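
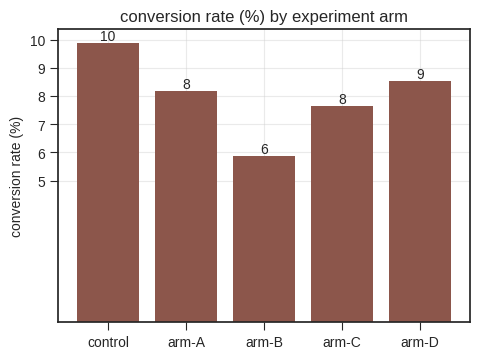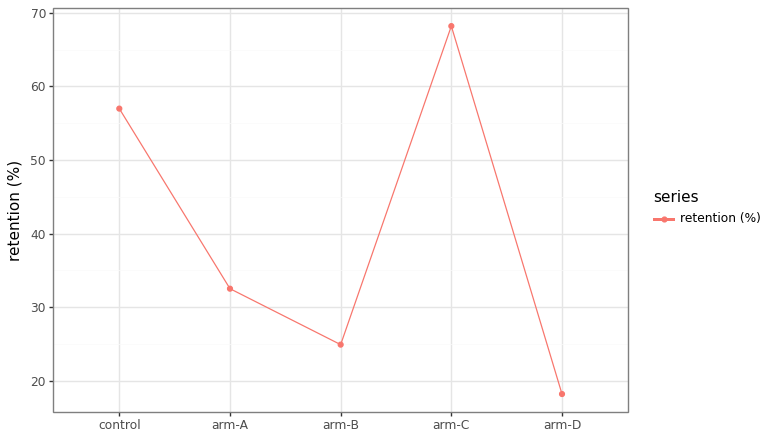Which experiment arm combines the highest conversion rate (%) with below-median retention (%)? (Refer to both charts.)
Chart 2 median retention (%) ≈ 30; below-median experiment arms: arm-B, arm-D. Among those, arm-D has the highest conversion rate (%) (≈ 9).

arm-D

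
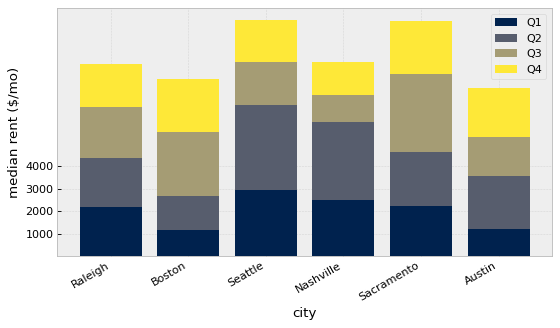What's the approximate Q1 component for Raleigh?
Q1 top ≈ 2000, bottom ≈ 0; segment ≈ 2000.

≈ 2000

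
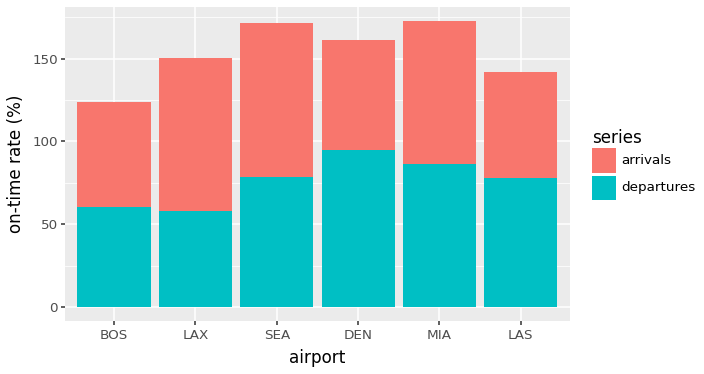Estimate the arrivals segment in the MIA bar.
≈ 100

arrivals top ≈ 180, bottom ≈ 80; segment ≈ 100.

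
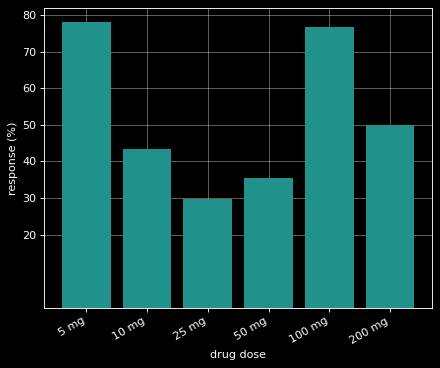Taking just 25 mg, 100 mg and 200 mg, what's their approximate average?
(30 + 80 + 50) / 3 ≈ 53.

≈ 53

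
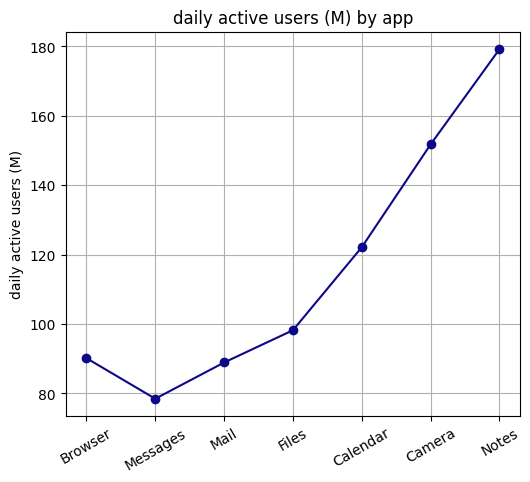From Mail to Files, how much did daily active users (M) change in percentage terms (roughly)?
≈ +11.1%

Mail ≈ 90, Files ≈ 100; (100 − 90) / 90 ≈ +11.1%.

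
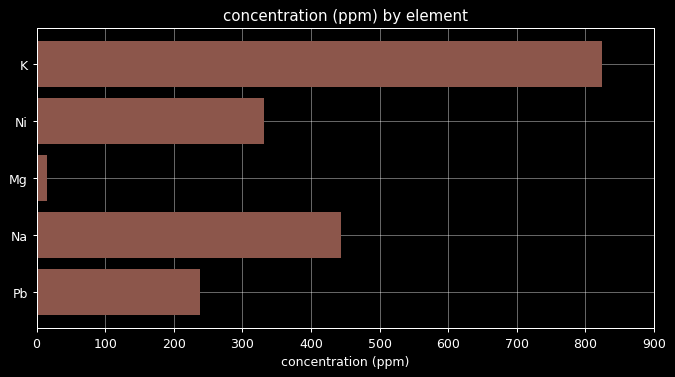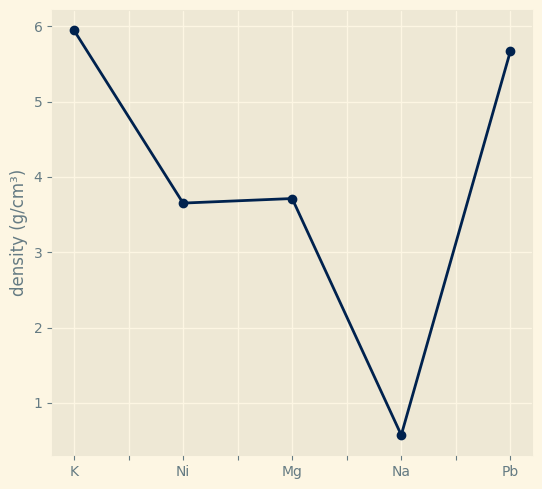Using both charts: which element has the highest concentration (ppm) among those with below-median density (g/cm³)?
Chart 2 median density (g/cm³) ≈ 4; below-median elements: Ni, Na. Among those, Na has the highest concentration (ppm) (≈ 400).

Na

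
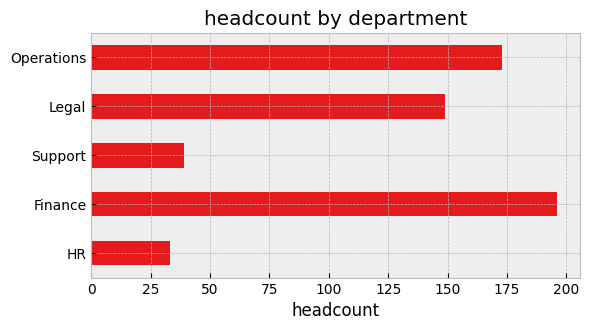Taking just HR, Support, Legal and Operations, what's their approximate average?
(40 + 40 + 140 + 180) / 4 ≈ 100.

≈ 100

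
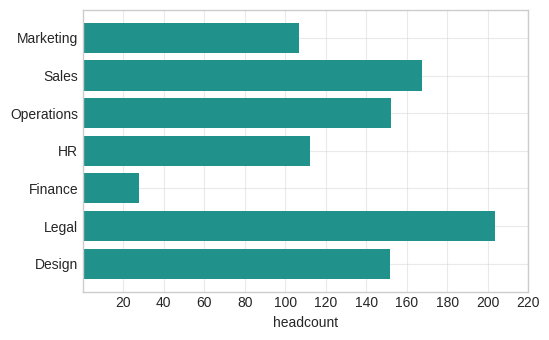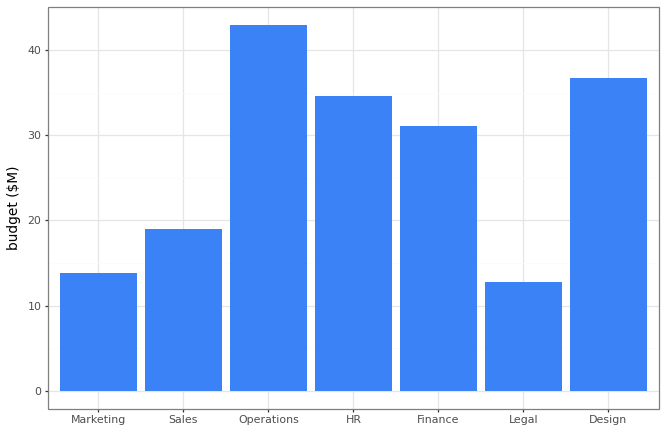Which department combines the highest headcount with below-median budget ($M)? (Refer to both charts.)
Chart 2 median budget ($M) ≈ 30; below-median departments: Marketing, Sales, Legal. Among those, Legal has the highest headcount (≈ 200).

Legal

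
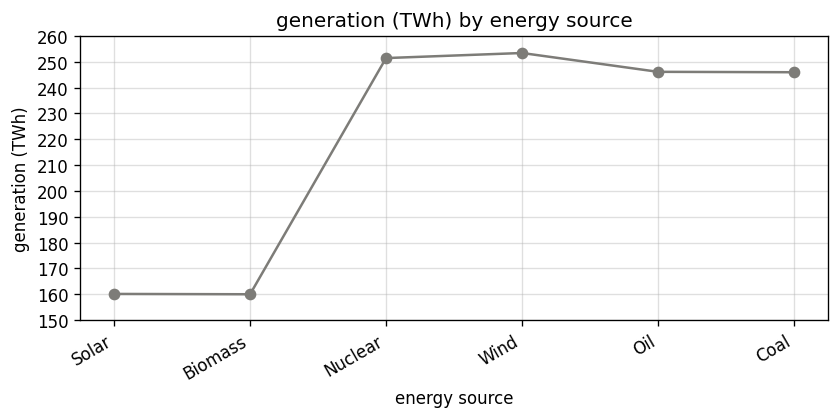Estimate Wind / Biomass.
≈ 1.56×

Wind ≈ 250, Biomass ≈ 160; 250/160 ≈ 1.56.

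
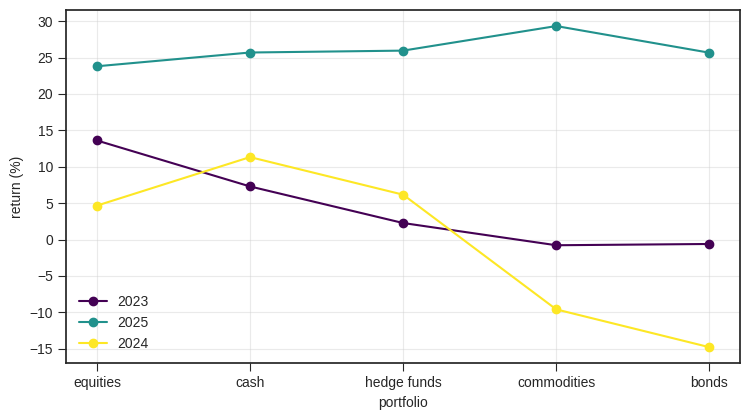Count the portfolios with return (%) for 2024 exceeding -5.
3

Above -5: equities, cash, hedge funds.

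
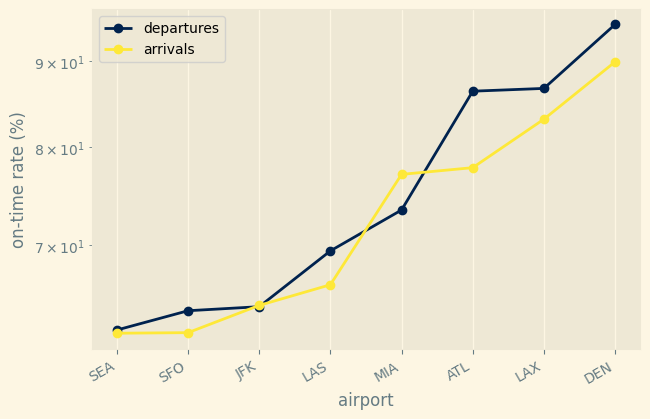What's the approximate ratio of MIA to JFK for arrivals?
≈ 1.15×

MIA ≈ 75, JFK ≈ 65; 75/65 ≈ 1.15.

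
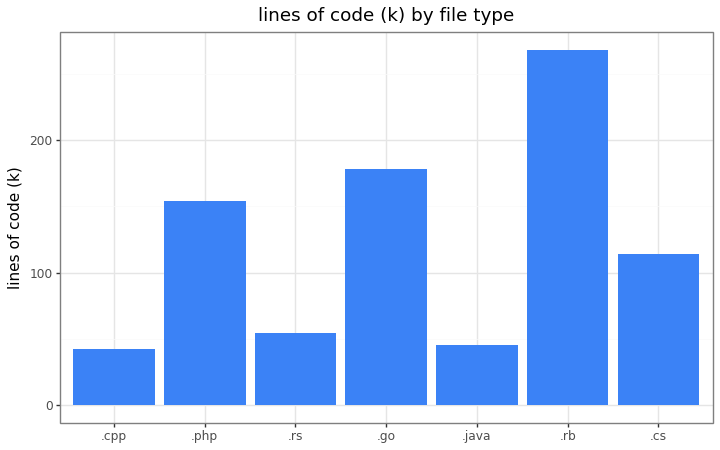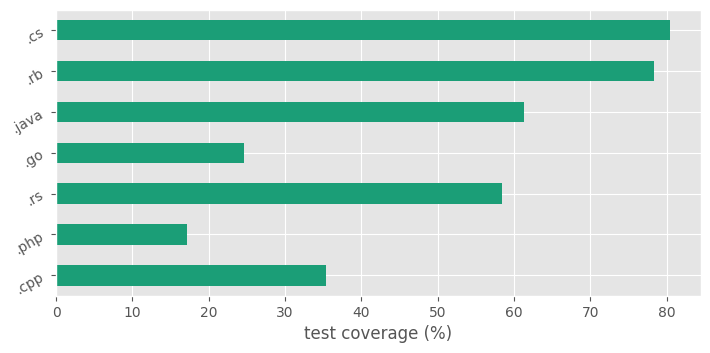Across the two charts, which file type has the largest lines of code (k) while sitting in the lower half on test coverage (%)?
.go

Chart 2 median test coverage (%) ≈ 60; below-median file types: .cpp, .php, .go. Among those, .go has the highest lines of code (k) (≈ 175).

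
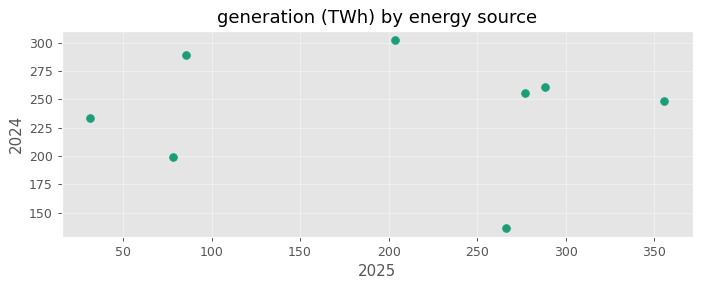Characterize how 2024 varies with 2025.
Points are roughly uncorrelated; weak (|r| ≈ 0.0).

no clear correlation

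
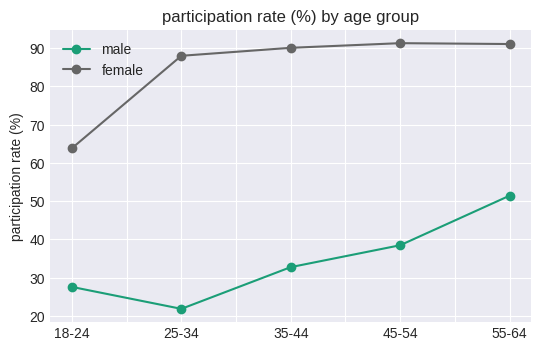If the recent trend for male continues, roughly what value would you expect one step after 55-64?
≈ 60

Last three: 30, 40, 50 → slope ≈ 10/step → next ≈ 60.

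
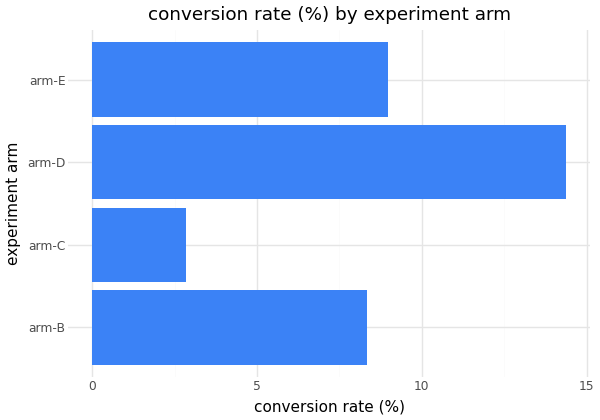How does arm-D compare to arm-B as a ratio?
arm-D ≈ 14, arm-B ≈ 8; 14/8 ≈ 1.75.

≈ 1.75×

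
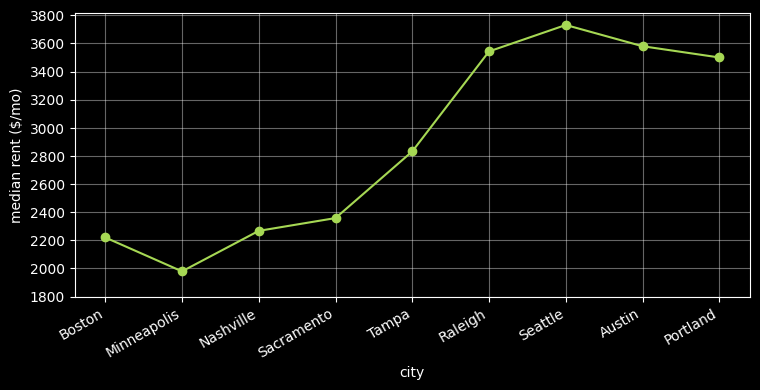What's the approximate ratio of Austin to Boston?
≈ 1.64×

Austin ≈ 3600, Boston ≈ 2200; 3600/2200 ≈ 1.64.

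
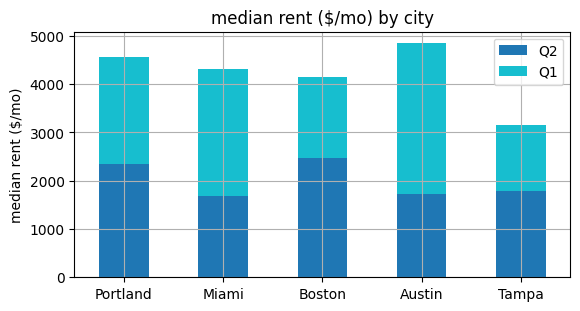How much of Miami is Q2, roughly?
Q2 top ≈ 1500, bottom ≈ 0; segment ≈ 1500.

≈ 1500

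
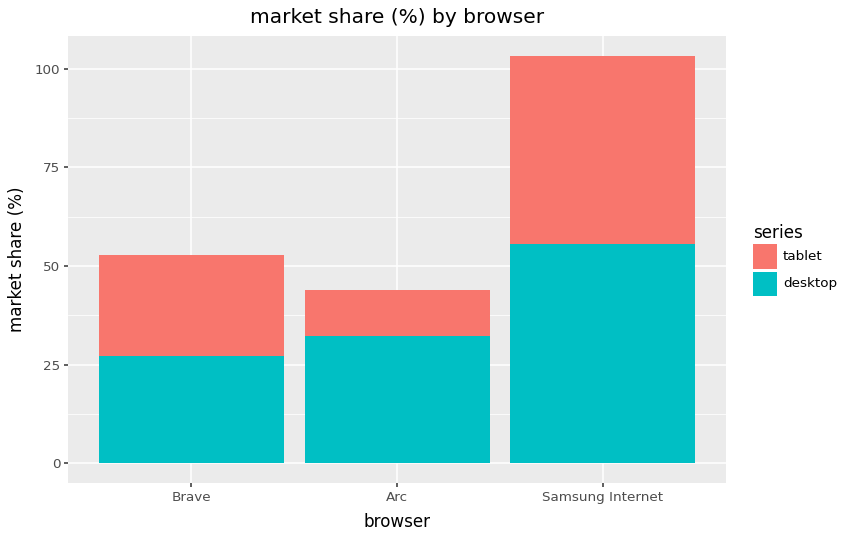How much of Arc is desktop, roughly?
≈ 30

desktop top ≈ 30, bottom ≈ 0; segment ≈ 30.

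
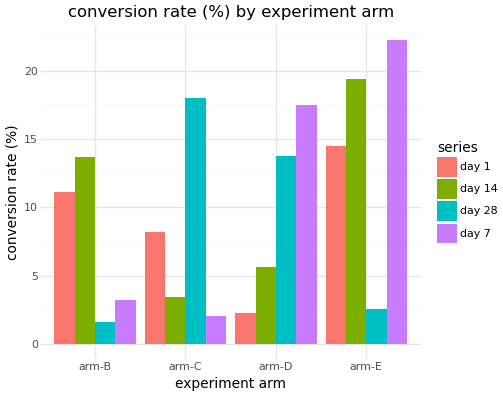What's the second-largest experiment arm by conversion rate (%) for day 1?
arm-B

Top 3 for day 1: arm-E ≈ 14, arm-B ≈ 12, arm-C ≈ 8.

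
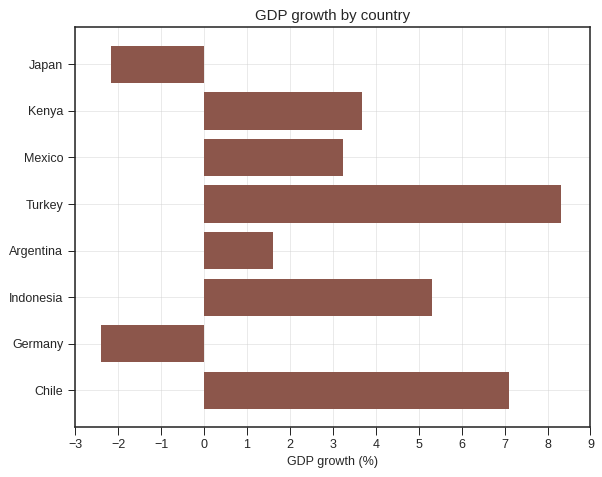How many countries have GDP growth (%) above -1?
Above -1: Kenya, Mexico, Turkey, Argentina, Indonesia, Chile.

6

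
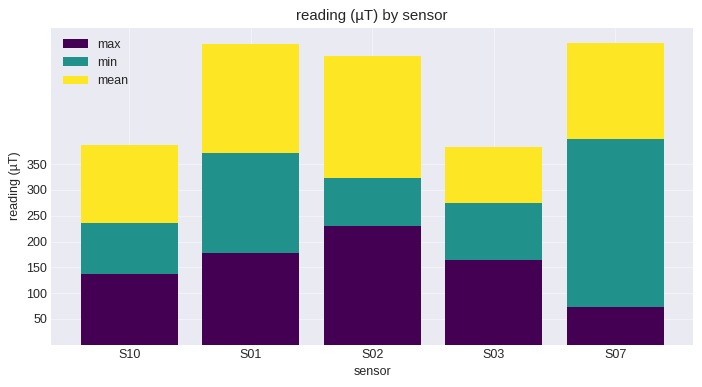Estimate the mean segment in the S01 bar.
≈ 250

mean top ≈ 600, bottom ≈ 350; segment ≈ 250.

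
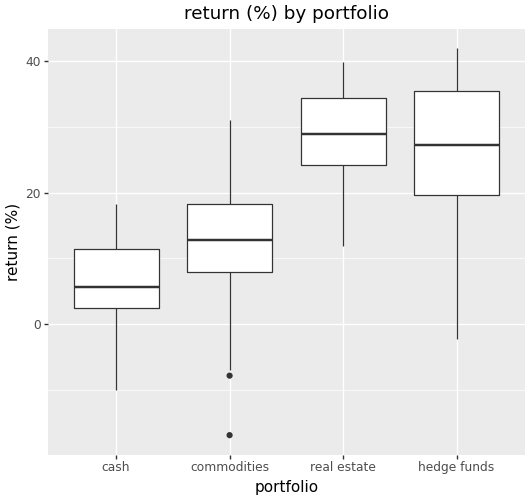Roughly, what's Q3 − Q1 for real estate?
≈ 10

Q3 ≈ 34, Q1 ≈ 24; IQR ≈ 10.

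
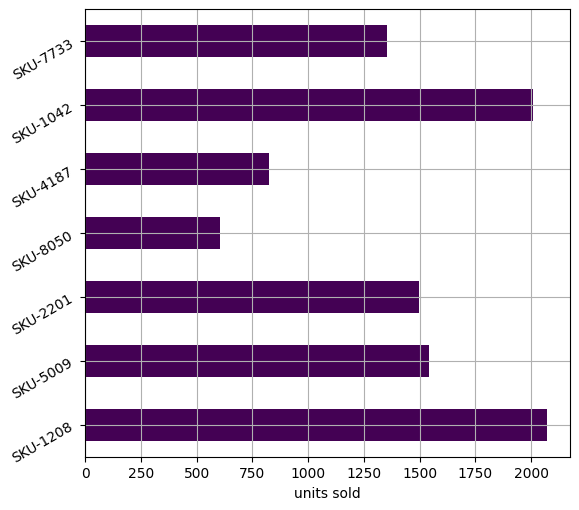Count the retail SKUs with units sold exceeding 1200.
Above 1200: SKU-1208, SKU-5009, SKU-2201, SKU-1042, SKU-7733.

5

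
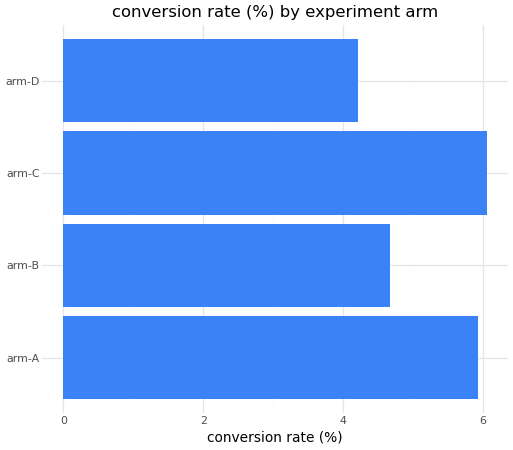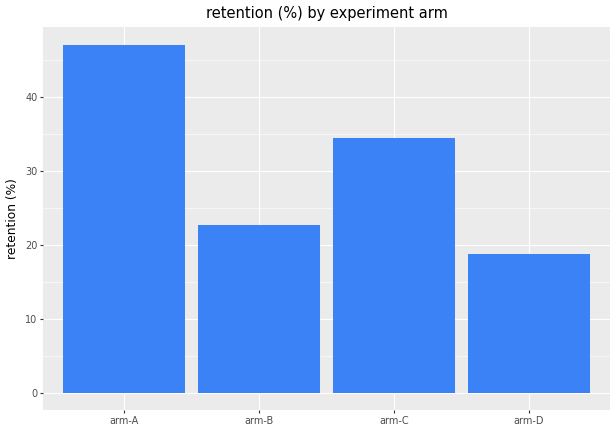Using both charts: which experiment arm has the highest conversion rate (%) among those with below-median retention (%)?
Chart 2 median retention (%) ≈ 30; below-median experiment arms: arm-B, arm-D. Among those, arm-B has the highest conversion rate (%) (≈ 5).

arm-B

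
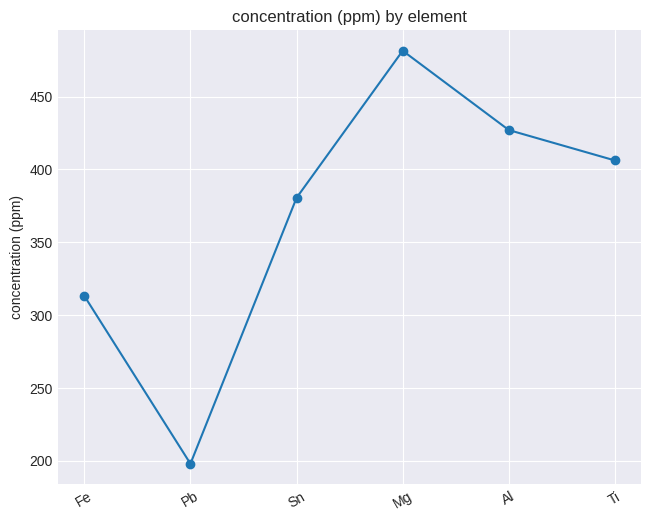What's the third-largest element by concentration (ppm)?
Top 4: Mg ≈ 475, Al ≈ 425, Ti ≈ 400, Sn ≈ 375.

Ti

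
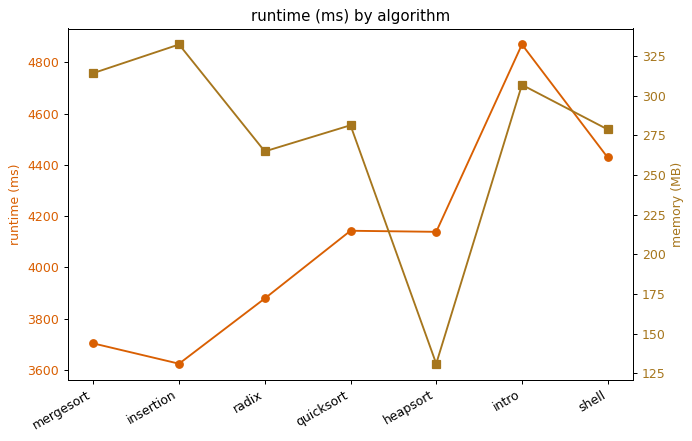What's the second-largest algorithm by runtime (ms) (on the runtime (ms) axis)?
shell

Top 3 (on the runtime (ms) axis): intro ≈ 4800, shell ≈ 4400, quicksort ≈ 4200.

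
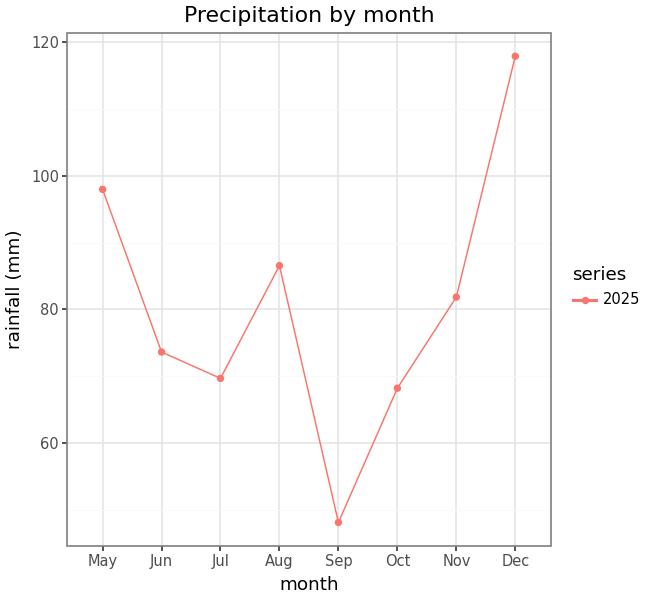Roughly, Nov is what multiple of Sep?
Nov ≈ 80, Sep ≈ 50; 80/50 ≈ 1.6.

≈ 1.6×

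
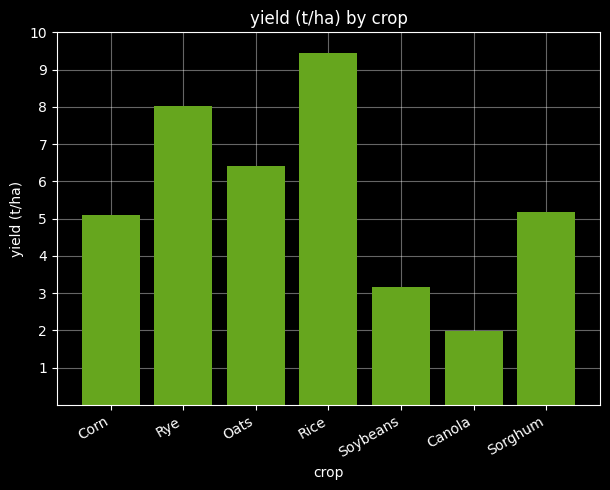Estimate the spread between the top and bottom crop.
Max Rice ≈ 9, min Canola ≈ 2; range ≈ 7.

≈ 7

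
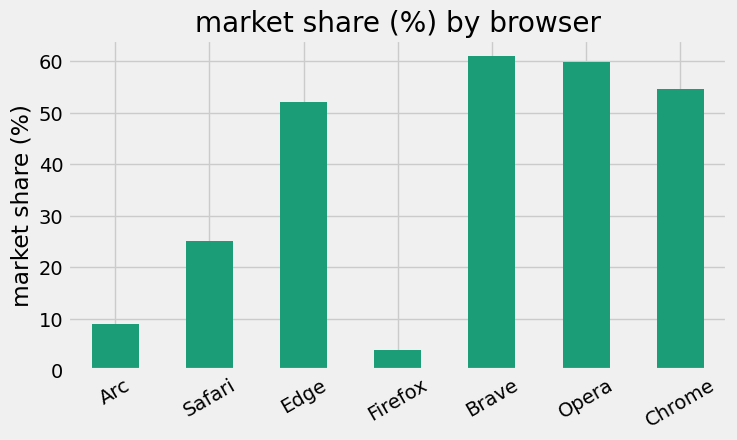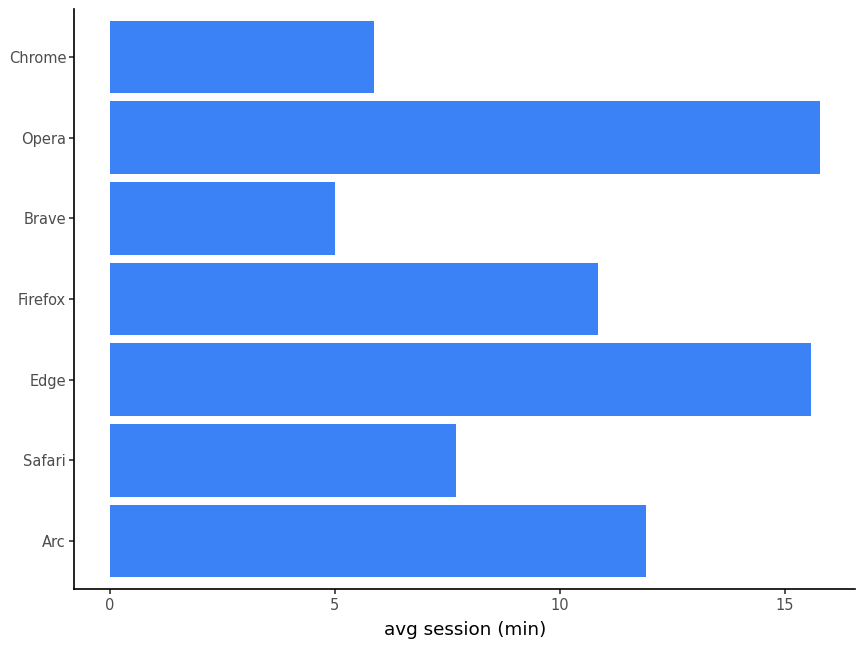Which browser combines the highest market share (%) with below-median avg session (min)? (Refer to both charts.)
Brave

Chart 2 median avg session (min) ≈ 10; below-median browsers: Safari, Brave, Chrome. Among those, Brave has the highest market share (%) (≈ 60).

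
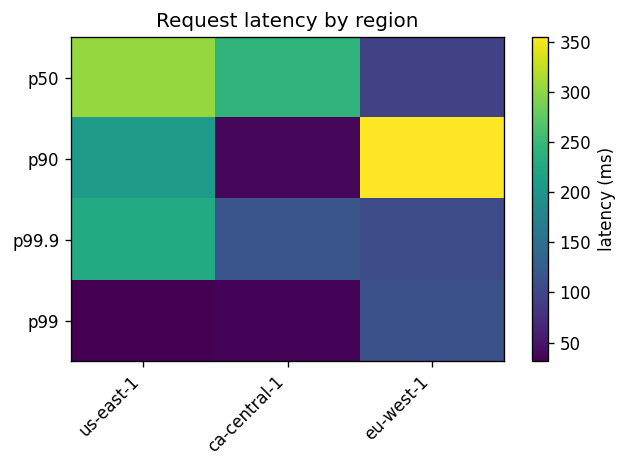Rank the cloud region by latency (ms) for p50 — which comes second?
ca-central-1

Top 3 for p50: us-east-1 ≈ 300, ca-central-1 ≈ 250, eu-west-1 ≈ 100.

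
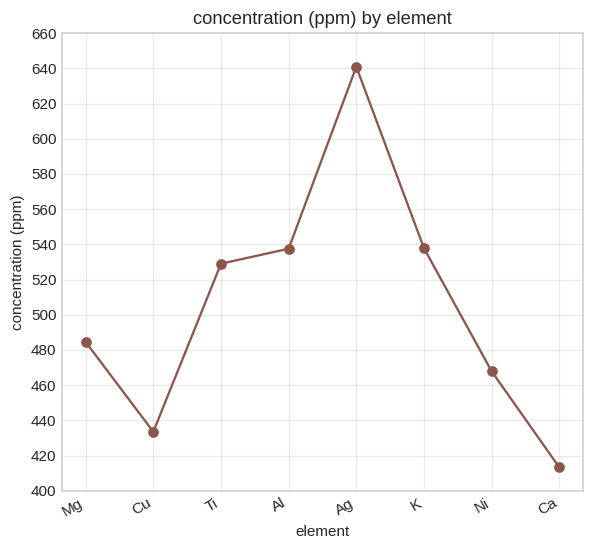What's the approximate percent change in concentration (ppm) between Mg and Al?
≈ +12.5%

Mg ≈ 480, Al ≈ 540; (540 − 480) / 480 ≈ +12.5%.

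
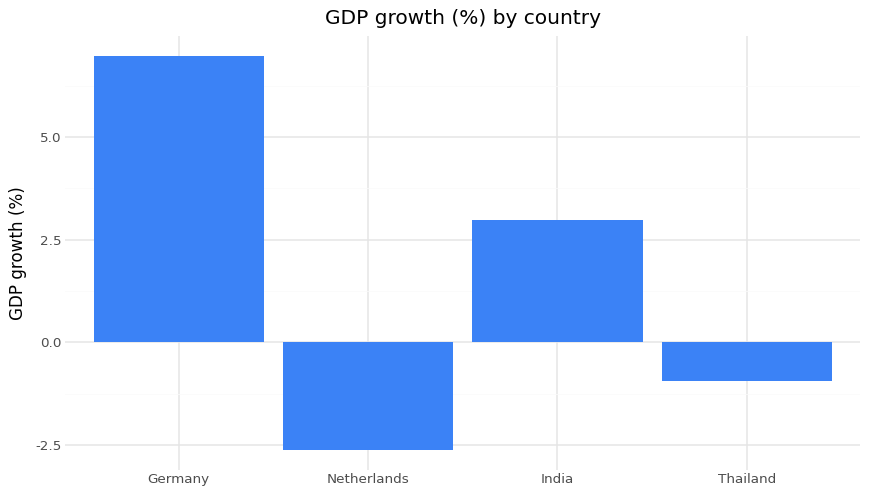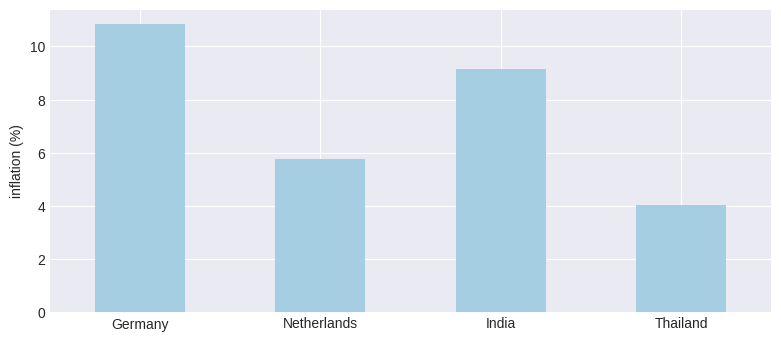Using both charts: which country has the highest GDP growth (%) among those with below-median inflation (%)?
Chart 2 median inflation (%) ≈ 7; below-median countries: Netherlands, Thailand. Among those, Thailand has the highest GDP growth (%) (≈ -1).

Thailand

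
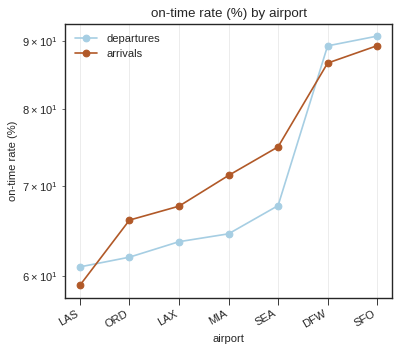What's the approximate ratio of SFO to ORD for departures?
SFO ≈ 90, ORD ≈ 60; 90/60 ≈ 1.5.

≈ 1.5×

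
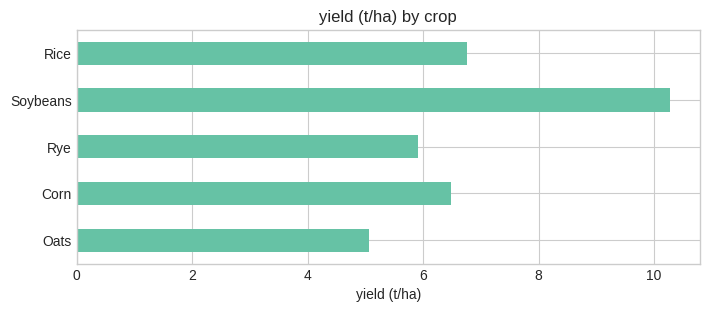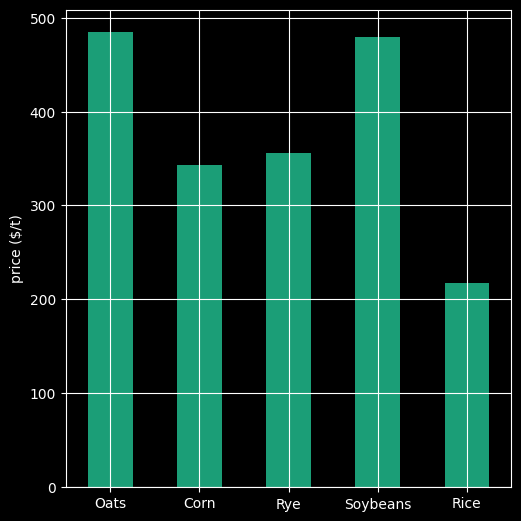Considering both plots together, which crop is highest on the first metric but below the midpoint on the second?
Chart 2 median price ($/t) ≈ 350; below-median crops: Corn, Rice. Among those, Rice has the highest yield (t/ha) (≈ 7).

Rice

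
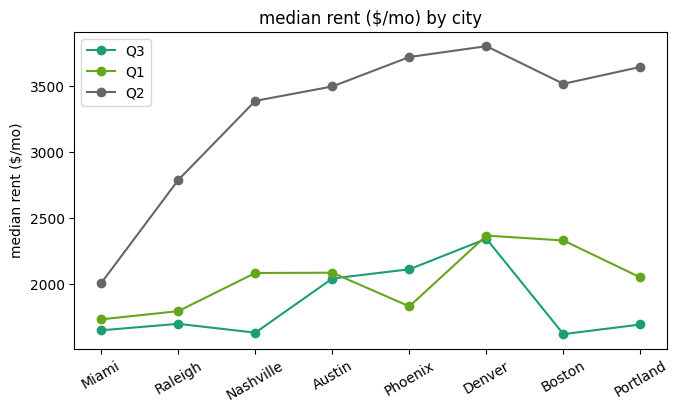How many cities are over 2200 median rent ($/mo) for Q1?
Above 2200: Denver, Boston.

2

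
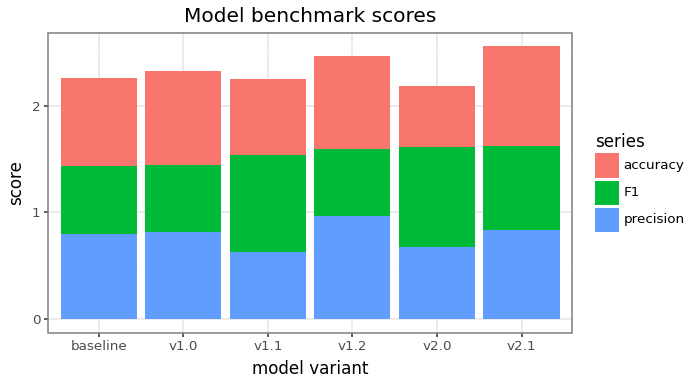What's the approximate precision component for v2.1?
≈ 1.0

precision top ≈ 1.0, bottom ≈ 0.0; segment ≈ 1.0.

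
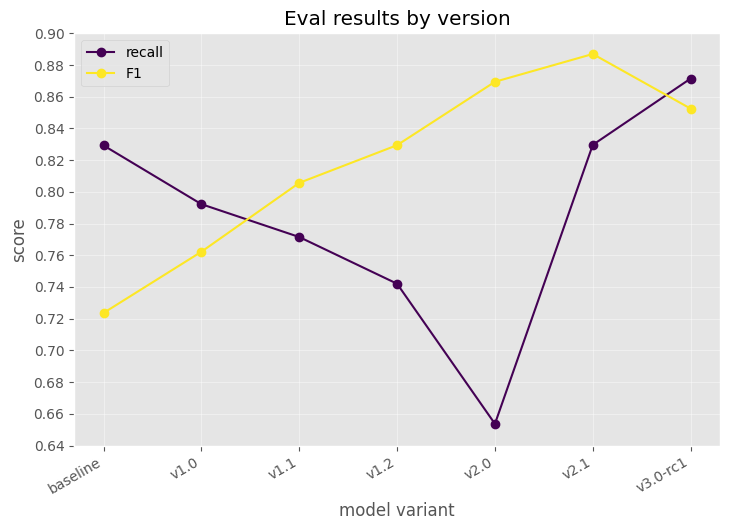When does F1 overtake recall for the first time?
v1.0: F1 ≈ 0.76 vs recall ≈ 0.80 (not yet); v1.1: F1 ≈ 0.80 vs recall ≈ 0.78 (first crossover).

v1.1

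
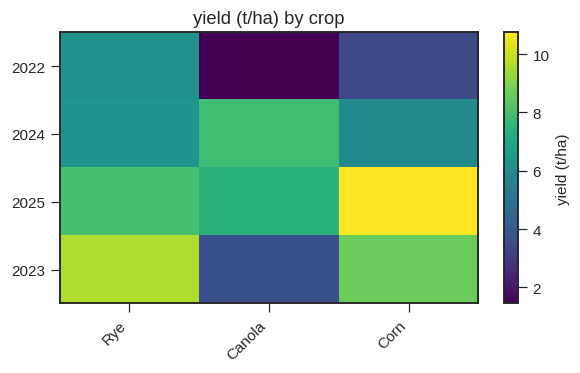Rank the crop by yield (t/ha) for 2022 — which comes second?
Top 3 for 2022: Rye ≈ 6, Corn ≈ 3, Canola ≈ 1.

Corn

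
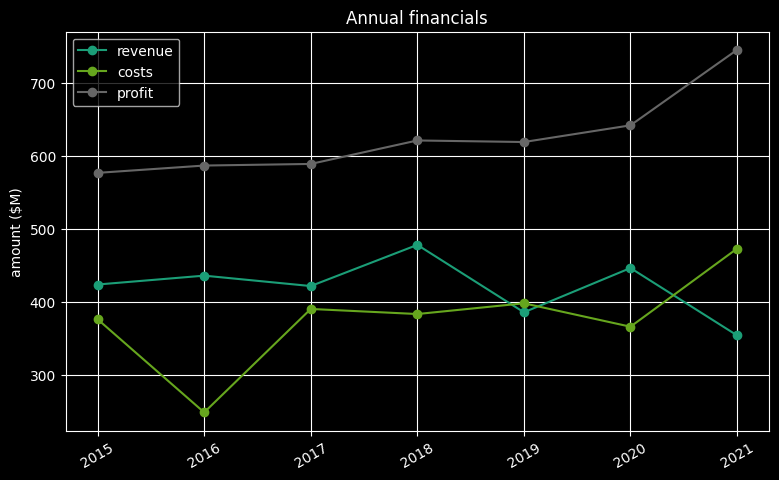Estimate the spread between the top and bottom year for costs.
≈ 200

Max 2021 ≈ 450, min 2016 ≈ 250; range ≈ 200.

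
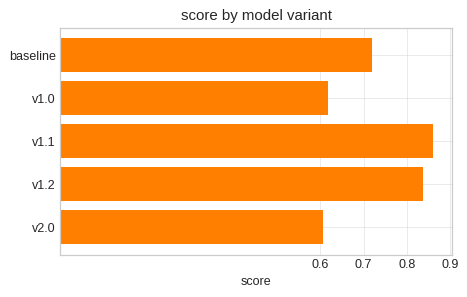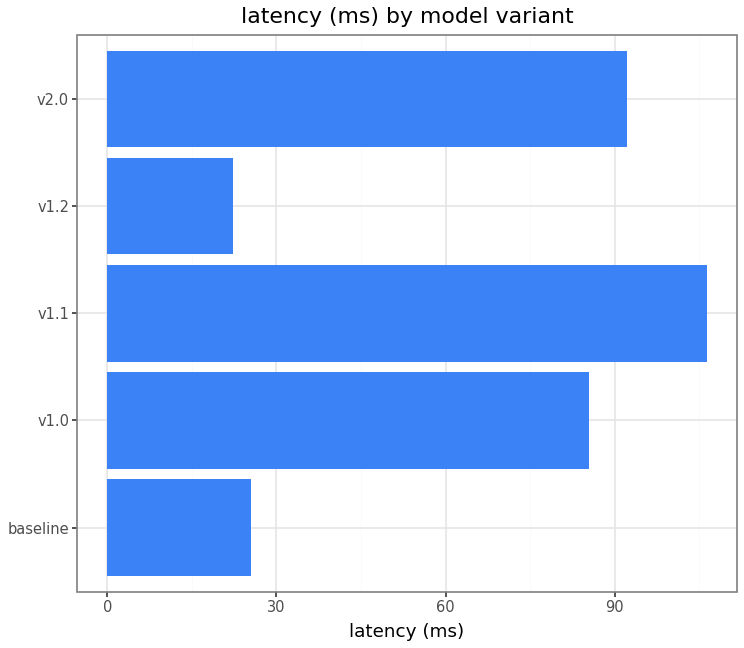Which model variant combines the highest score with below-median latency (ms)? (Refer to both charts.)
v1.2

Chart 2 median latency (ms) ≈ 90; below-median model variants: baseline, v1.2. Among those, v1.2 has the highest score (≈ 0.8).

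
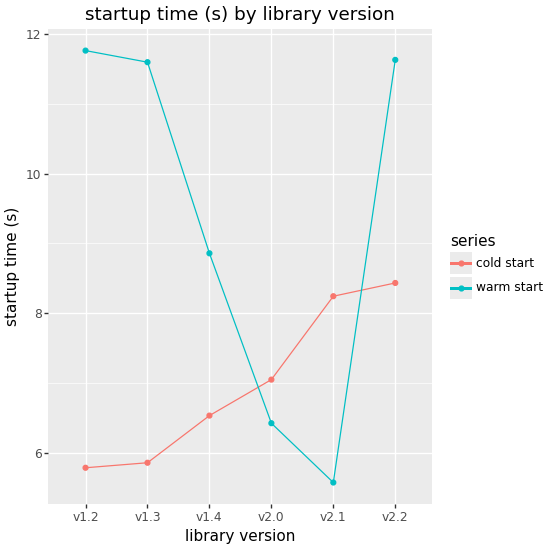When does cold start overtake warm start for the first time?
v2.0

v1.4: cold start ≈ 7 vs warm start ≈ 9 (not yet); v2.0: cold start ≈ 7 vs warm start ≈ 6 (first crossover).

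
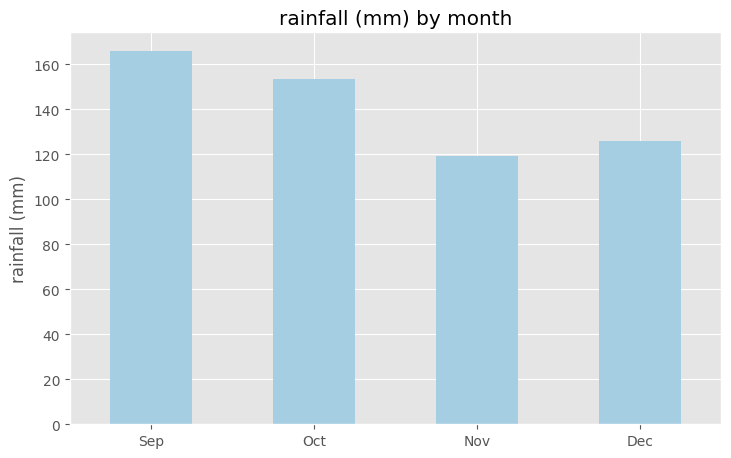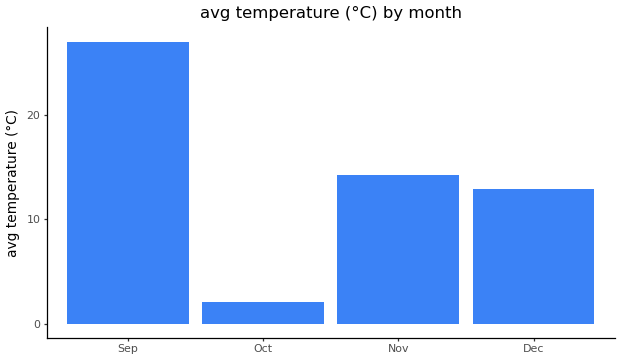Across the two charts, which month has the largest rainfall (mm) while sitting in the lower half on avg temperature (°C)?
Oct

Chart 2 median avg temperature (°C) ≈ 15; below-median months: Oct, Dec. Among those, Oct has the highest rainfall (mm) (≈ 160).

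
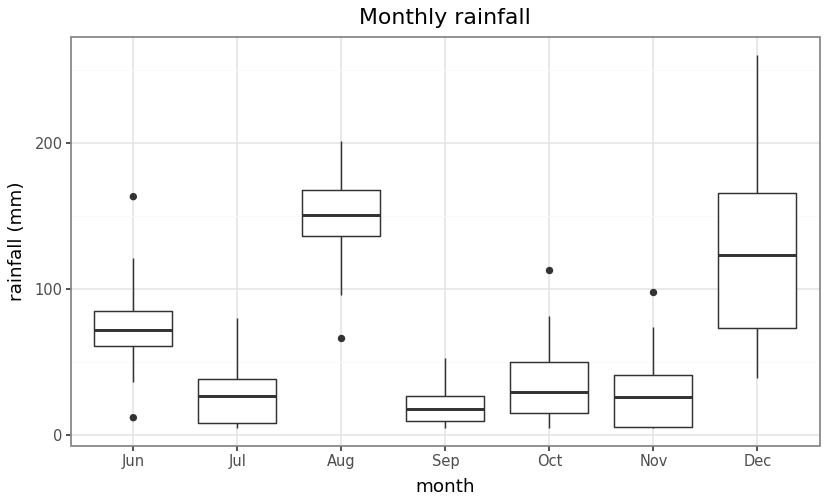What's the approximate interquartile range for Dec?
Q3 ≈ 160, Q1 ≈ 80; IQR ≈ 80.

≈ 80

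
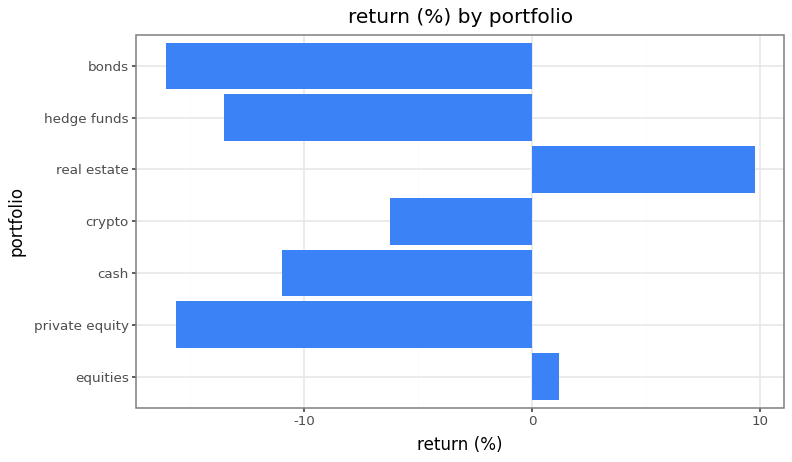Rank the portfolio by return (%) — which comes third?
crypto

Top 4: real estate ≈ 10, equities ≈ 0, crypto ≈ -5, cash ≈ -10.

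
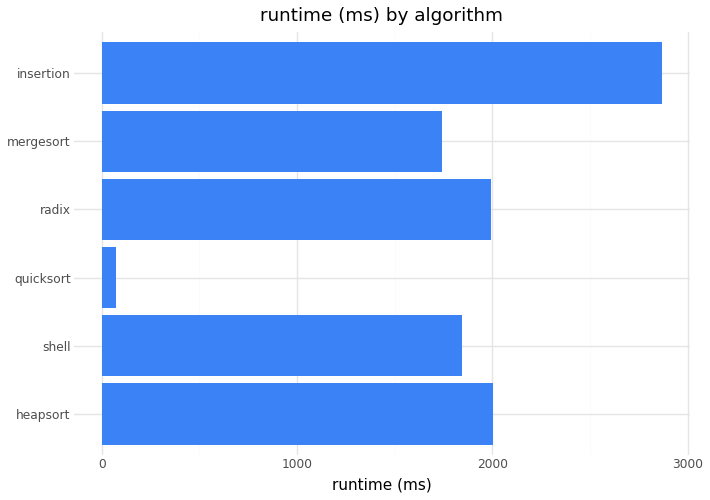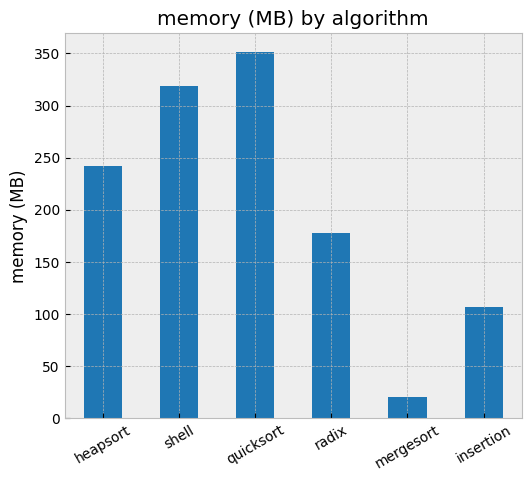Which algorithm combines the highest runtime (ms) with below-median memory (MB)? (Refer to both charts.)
Chart 2 median memory (MB) ≈ 200; below-median algorithms: radix, mergesort, insertion. Among those, insertion has the highest runtime (ms) (≈ 3000).

insertion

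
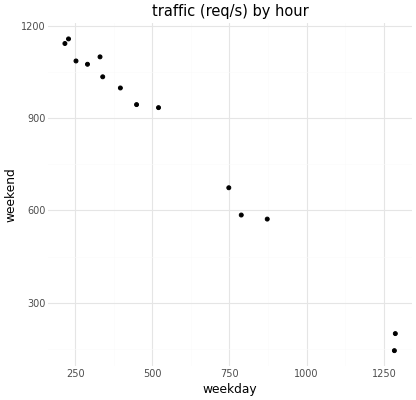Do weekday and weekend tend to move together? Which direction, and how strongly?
negative, strong

Points are negatively correlated; strong (|r| ≈ 1.0).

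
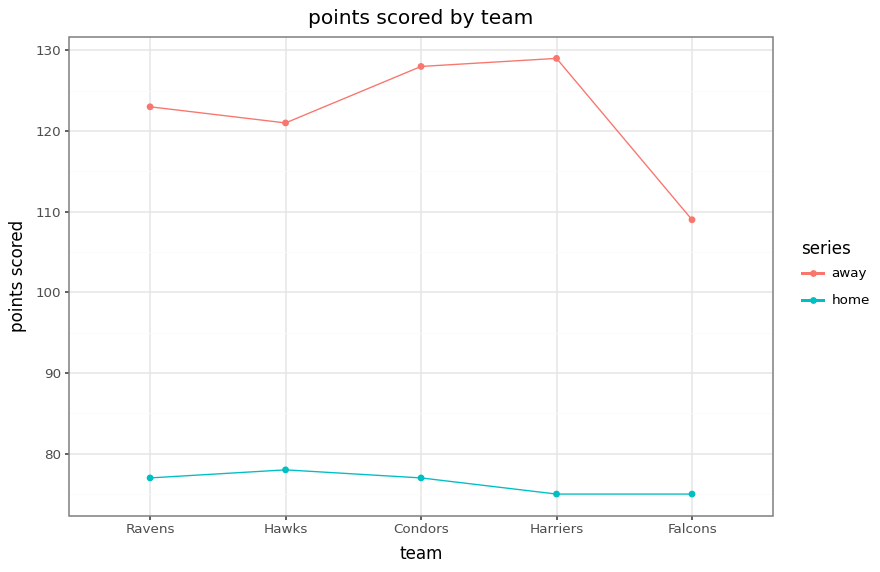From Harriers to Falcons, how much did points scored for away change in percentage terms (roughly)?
≈ -15.4%

Harriers ≈ 130, Falcons ≈ 110; (110 − 130) / 130 ≈ -15.4%.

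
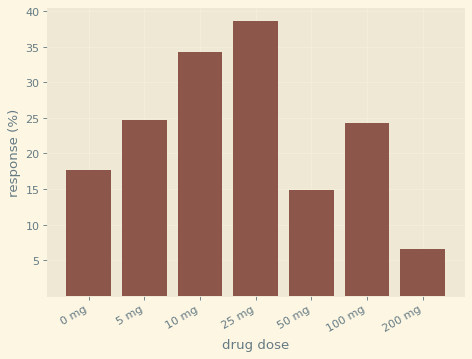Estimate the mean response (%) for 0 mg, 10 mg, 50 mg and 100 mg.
≈ 24

(20 + 35 + 15 + 25) / 4 ≈ 24.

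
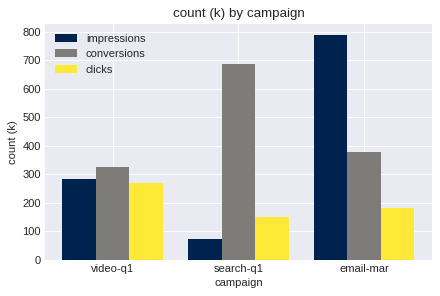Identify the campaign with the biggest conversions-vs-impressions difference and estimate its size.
search-q1: conversions ≈ 700, impressions ≈ 100 → gap ≈ 600. Next-largest (email-mar) is only ≈ 400.

search-q1, ≈ 600 k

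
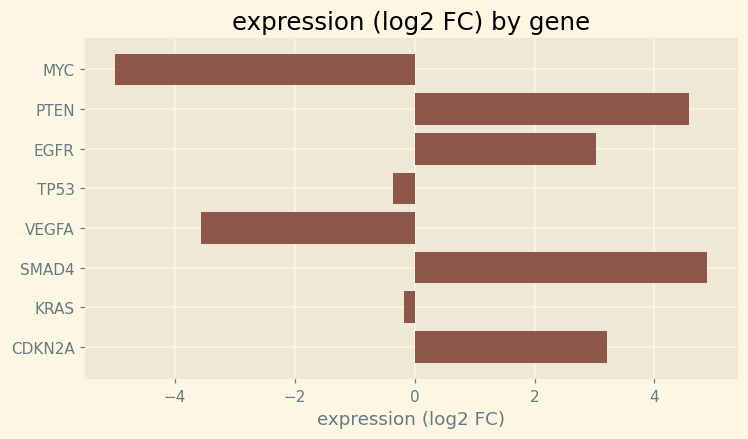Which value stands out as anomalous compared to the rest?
MYC

MYC ≈ -5; the rest sit between ≈ -4 and ≈ 5.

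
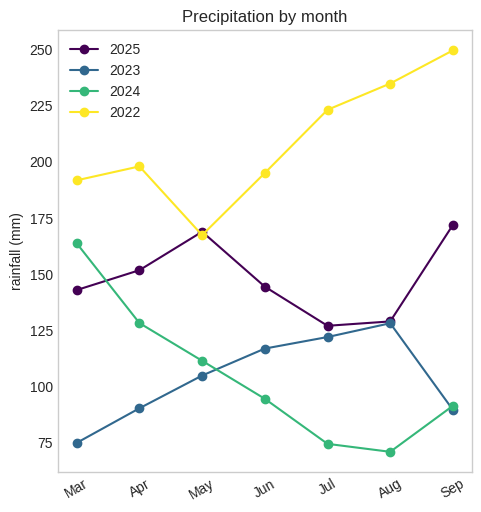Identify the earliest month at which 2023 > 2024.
Jun

May: 2023 ≈ 100 vs 2024 ≈ 120 (not yet); Jun: 2023 ≈ 120 vs 2024 ≈ 100 (first crossover).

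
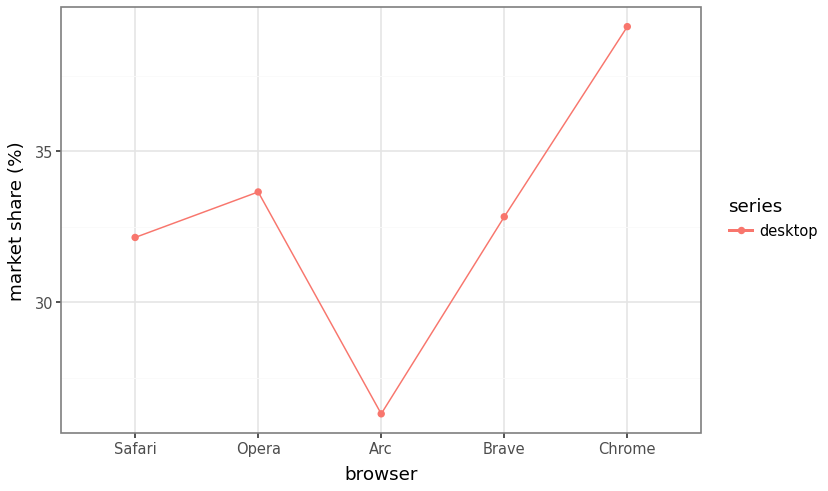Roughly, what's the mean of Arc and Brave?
≈ 29

(26 + 32) / 2 ≈ 29.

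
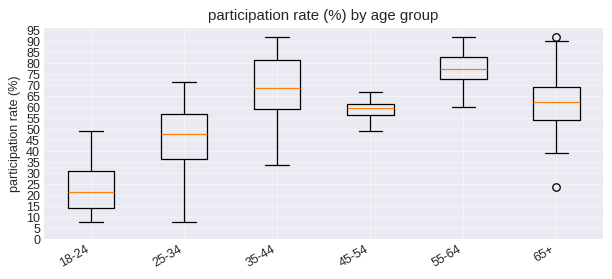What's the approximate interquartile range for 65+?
Q3 ≈ 70, Q1 ≈ 55; IQR ≈ 15.

≈ 15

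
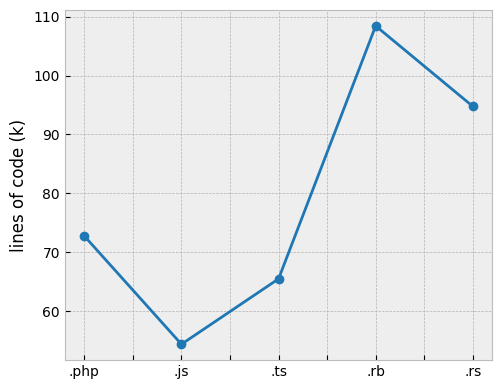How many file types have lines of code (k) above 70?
Above 70: .php, .rb, .rs.

3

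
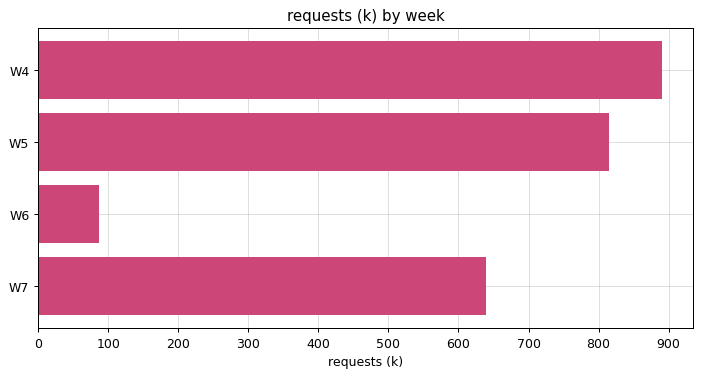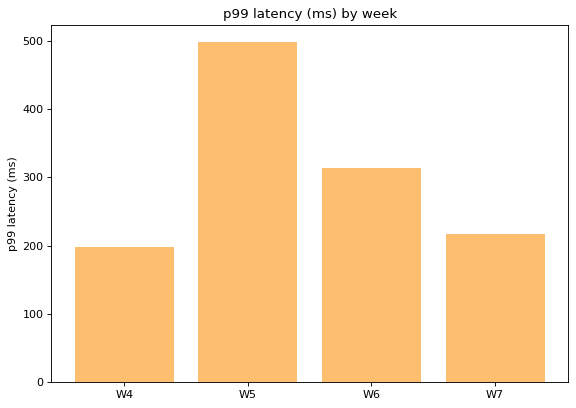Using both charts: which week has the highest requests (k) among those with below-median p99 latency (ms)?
Chart 2 median p99 latency (ms) ≈ 250; below-median weeks: W4, W7. Among those, W4 has the highest requests (k) (≈ 900).

W4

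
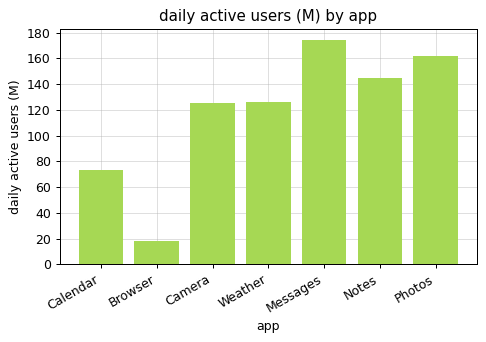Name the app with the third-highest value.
Notes

Top 4: Messages ≈ 180, Photos ≈ 160, Notes ≈ 140, Weather ≈ 120.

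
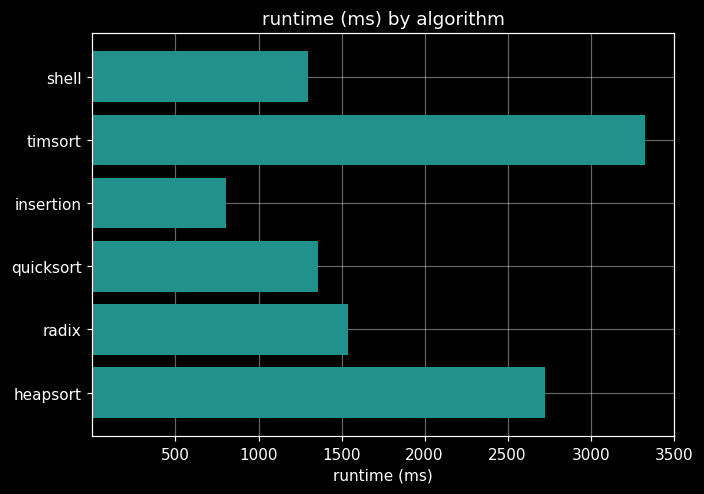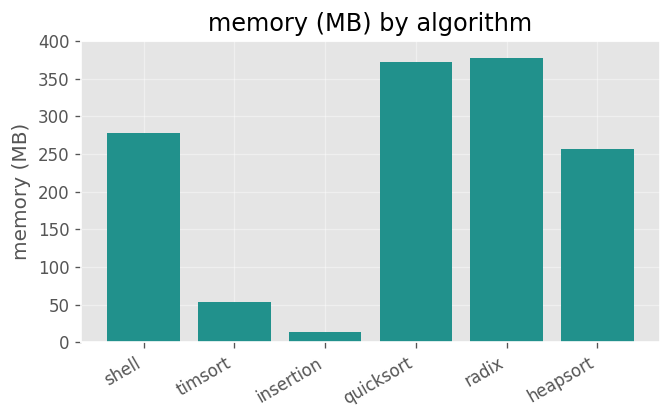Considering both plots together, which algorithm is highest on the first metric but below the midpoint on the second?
Chart 2 median memory (MB) ≈ 250; below-median algorithms: timsort, insertion, heapsort. Among those, timsort has the highest runtime (ms) (≈ 3500).

timsort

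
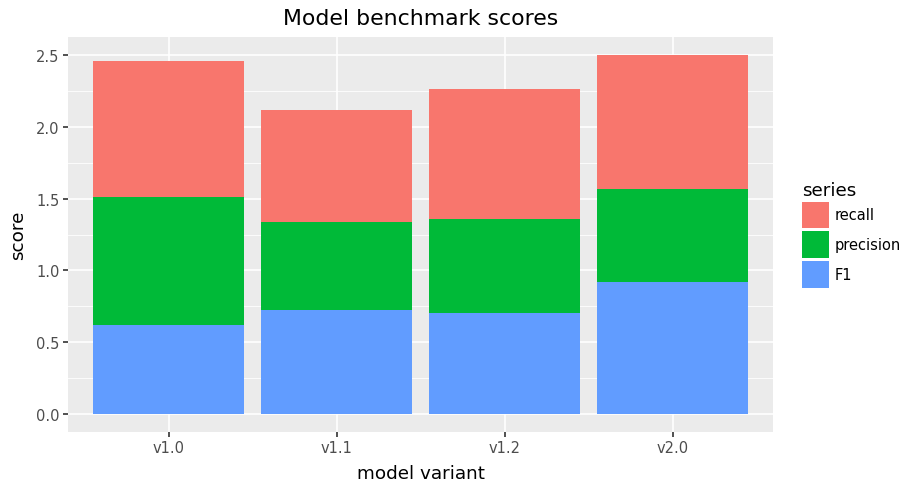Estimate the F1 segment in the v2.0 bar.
F1 top ≈ 1.0, bottom ≈ 0.0; segment ≈ 1.0.

≈ 1.0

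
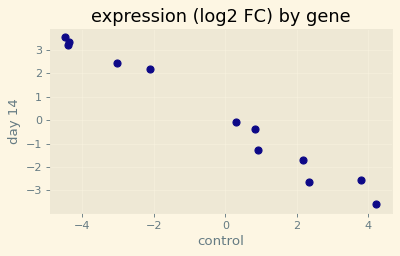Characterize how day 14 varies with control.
Points are negatively correlated; strong (|r| ≈ 1.0).

negative, strong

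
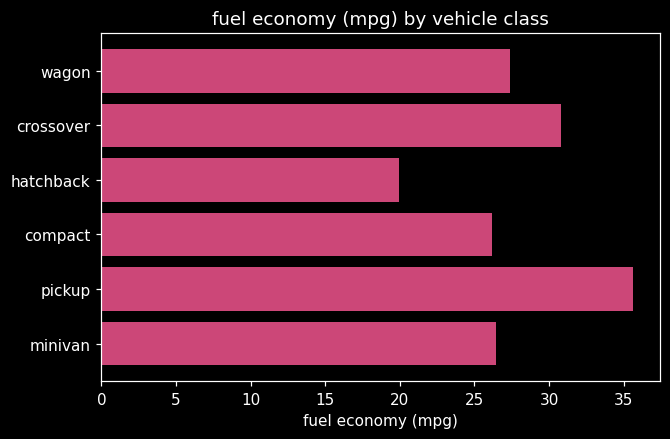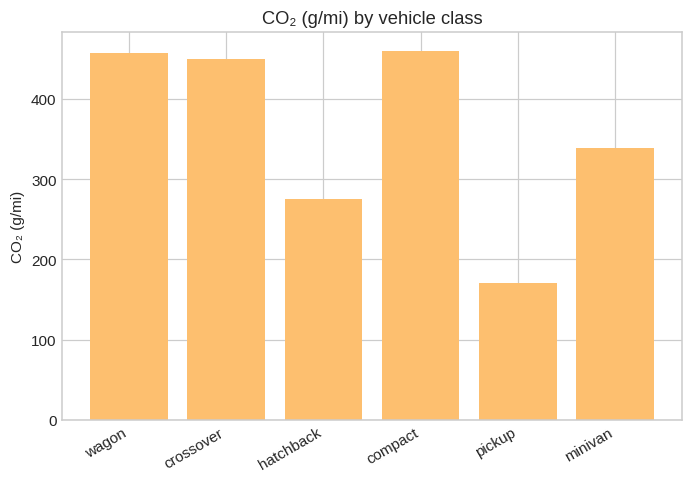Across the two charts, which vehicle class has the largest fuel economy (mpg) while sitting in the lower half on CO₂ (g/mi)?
pickup

Chart 2 median CO₂ (g/mi) ≈ 400; below-median vehicle classes: hatchback, pickup, minivan. Among those, pickup has the highest fuel economy (mpg) (≈ 35).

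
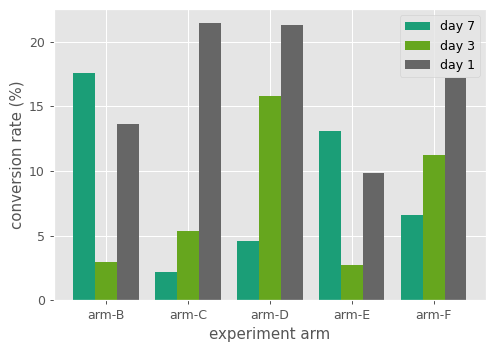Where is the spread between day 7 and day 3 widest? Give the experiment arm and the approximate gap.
arm-B, ≈ 16 %

arm-B: day 7 ≈ 18, day 3 ≈ 2 → gap ≈ 16. Next-largest (arm-D) is only ≈ 12.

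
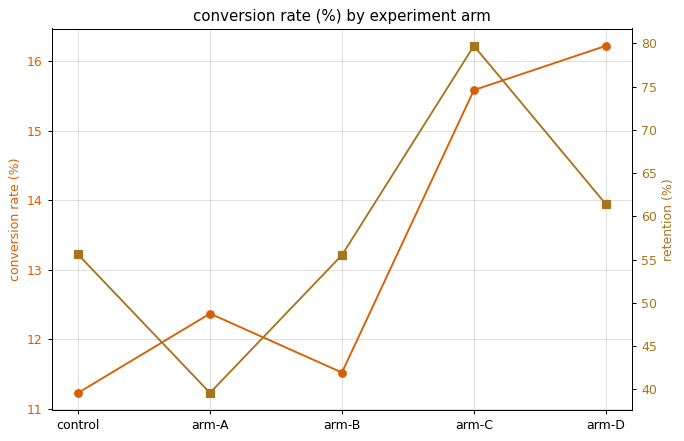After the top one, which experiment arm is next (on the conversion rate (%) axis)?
arm-C

Top 3 (on the conversion rate (%) axis): arm-D ≈ 16.0, arm-C ≈ 15.5, arm-A ≈ 12.5.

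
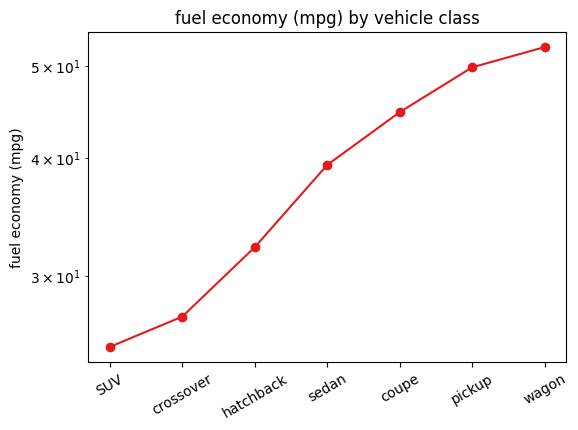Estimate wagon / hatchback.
wagon ≈ 50, hatchback ≈ 30; 50/30 ≈ 1.67.

≈ 1.67×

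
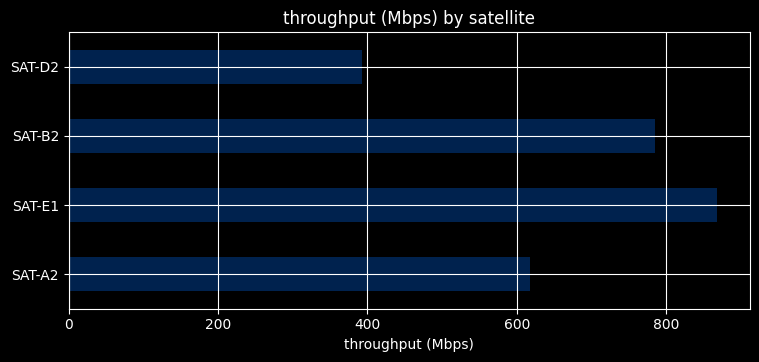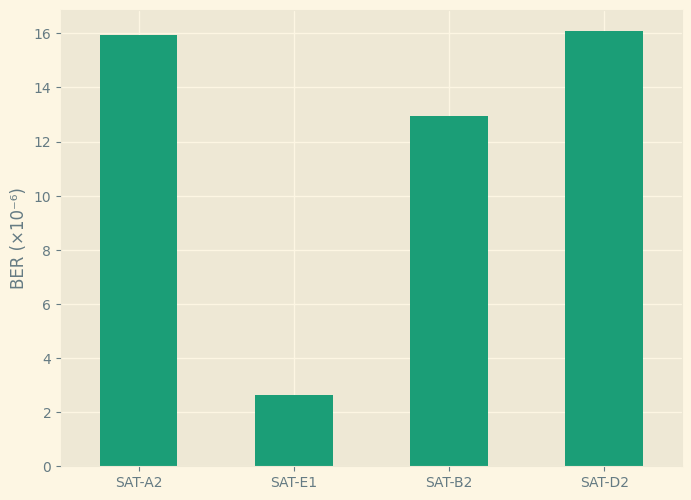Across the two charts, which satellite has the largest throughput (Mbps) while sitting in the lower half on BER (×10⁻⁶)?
Chart 2 median BER (×10⁻⁶) ≈ 14; below-median satellites: SAT-E1, SAT-B2. Among those, SAT-E1 has the highest throughput (Mbps) (≈ 900).

SAT-E1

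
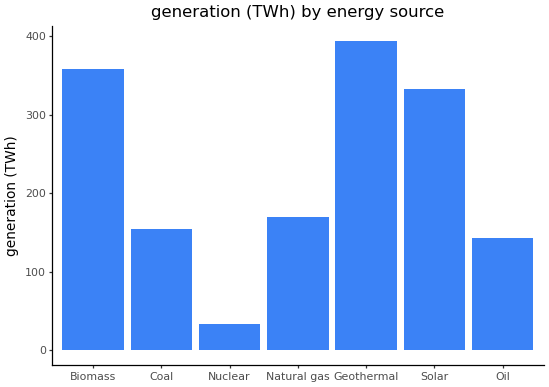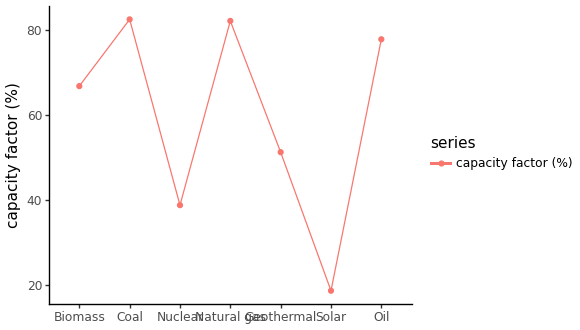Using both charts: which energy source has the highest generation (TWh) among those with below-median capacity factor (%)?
Geothermal

Chart 2 median capacity factor (%) ≈ 70; below-median energy sources: Nuclear, Geothermal, Solar. Among those, Geothermal has the highest generation (TWh) (≈ 400).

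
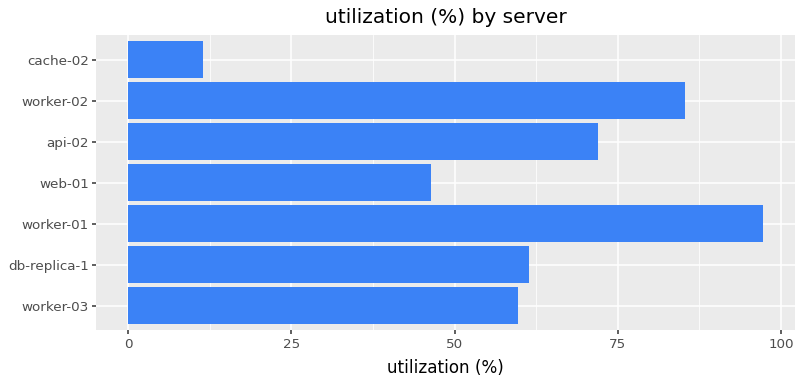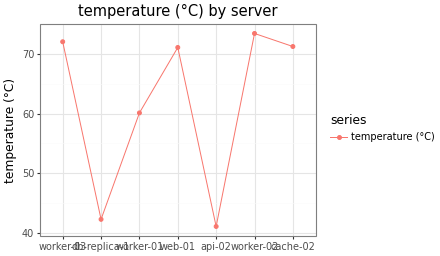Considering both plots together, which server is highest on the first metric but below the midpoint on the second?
Chart 2 median temperature (°C) ≈ 70; below-median servers: db-replica-1, worker-01, api-02. Among those, worker-01 has the highest utilization (%) (≈ 100).

worker-01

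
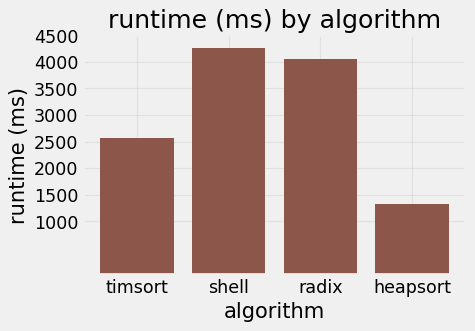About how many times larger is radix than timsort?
radix ≈ 4000, timsort ≈ 2500; 4000/2500 ≈ 1.6.

≈ 1.6×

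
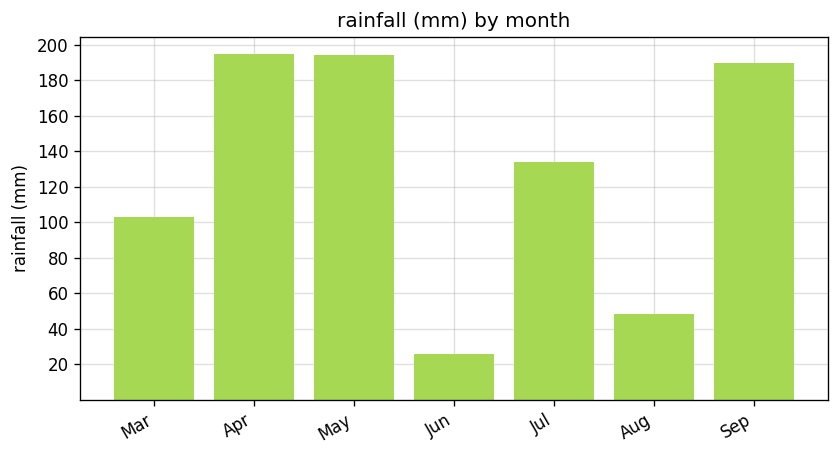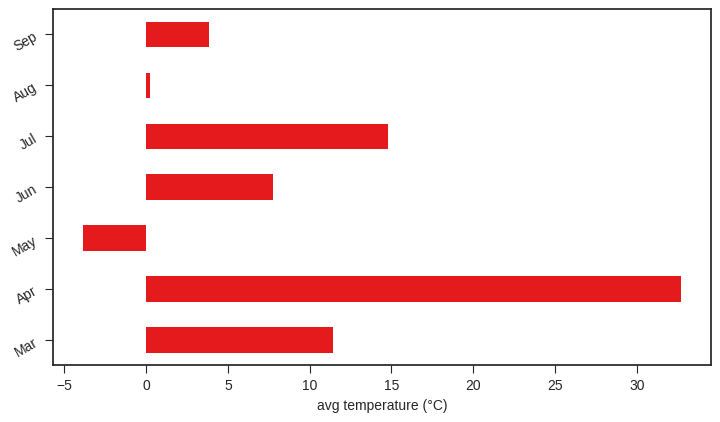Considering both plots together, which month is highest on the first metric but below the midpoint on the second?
Chart 2 median avg temperature (°C) ≈ 10; below-median months: May, Aug, Sep. Among those, May has the highest rainfall (mm) (≈ 200).

May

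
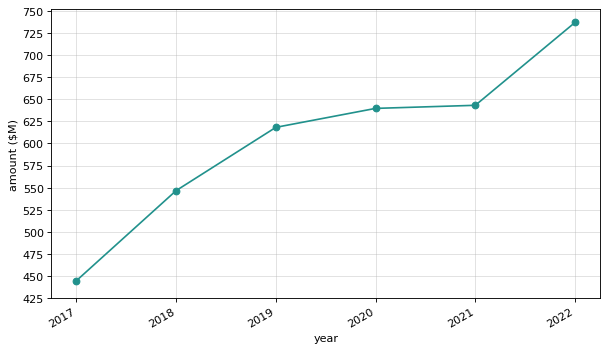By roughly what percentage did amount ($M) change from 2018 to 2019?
≈ +13.6%

2018 ≈ 550, 2019 ≈ 625; (625 − 550) / 550 ≈ +13.6%.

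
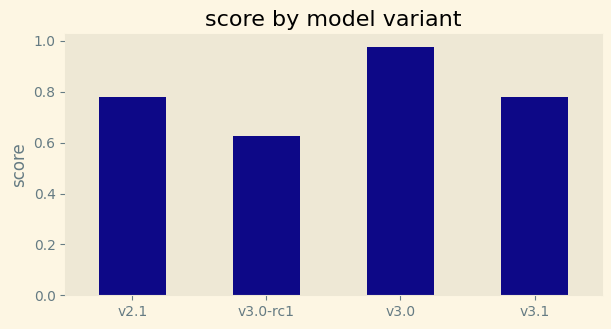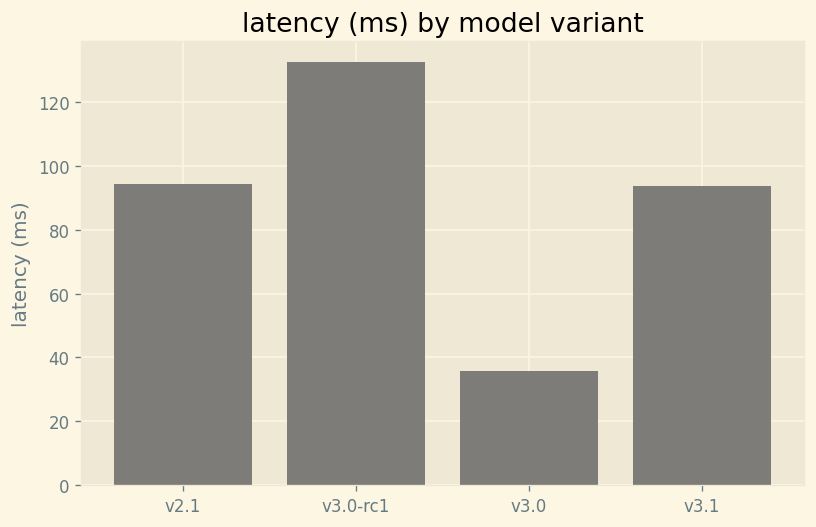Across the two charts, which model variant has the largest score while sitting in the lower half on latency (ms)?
v3.0

Chart 2 median latency (ms) ≈ 100; below-median model variants: v3.0, v3.1. Among those, v3.0 has the highest score (≈ 1).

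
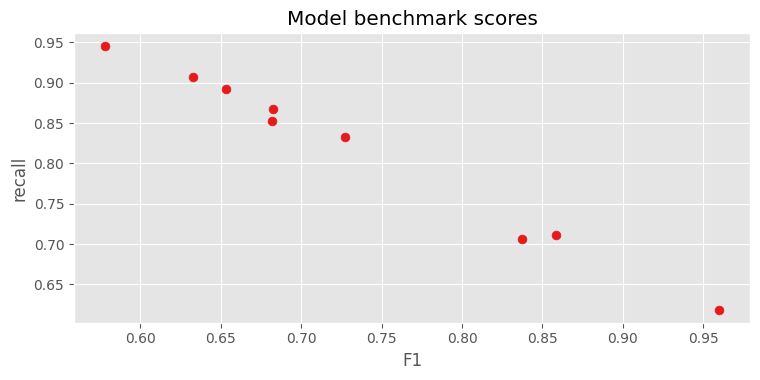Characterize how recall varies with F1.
Points are negatively correlated; strong (|r| ≈ 1.0).

negative, strong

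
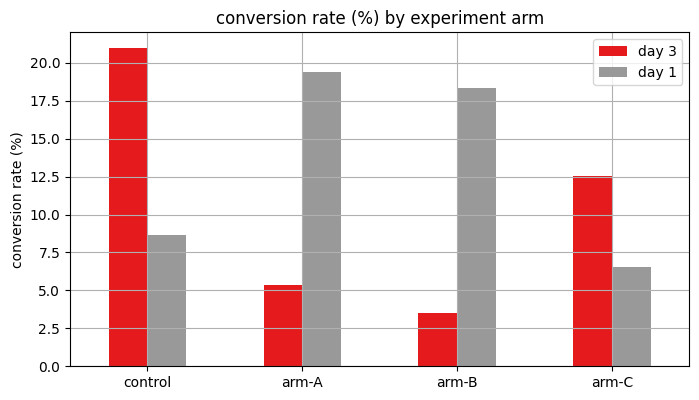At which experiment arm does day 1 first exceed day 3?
arm-A

control: day 1 ≈ 8 vs day 3 ≈ 20 (not yet); arm-A: day 1 ≈ 20 vs day 3 ≈ 6 (first crossover).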